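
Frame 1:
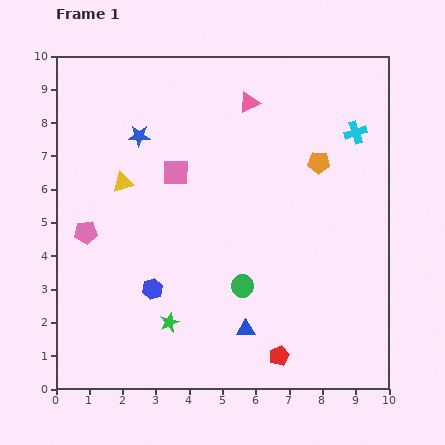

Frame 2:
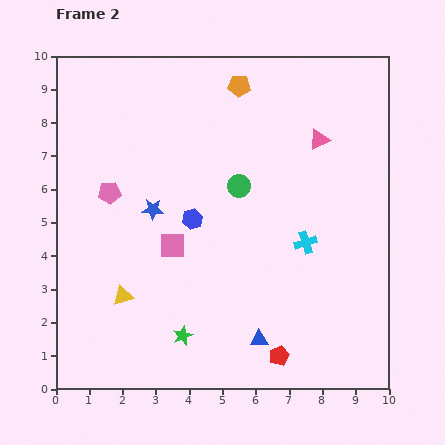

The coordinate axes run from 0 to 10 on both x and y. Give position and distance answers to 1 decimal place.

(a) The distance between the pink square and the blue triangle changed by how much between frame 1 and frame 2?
-1.3

Distance in frame 1: 5.1. Distance in frame 2: 3.8.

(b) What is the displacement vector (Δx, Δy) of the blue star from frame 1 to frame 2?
(0.4, -2.2)

The blue star was at (2.5, 7.6) in frame 1 and (2.9, 5.4) in frame 2.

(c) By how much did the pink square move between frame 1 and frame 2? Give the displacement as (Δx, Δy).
(-0.1, -2.2)

The pink square was at (3.6, 6.5) in frame 1 and (3.5, 4.3) in frame 2.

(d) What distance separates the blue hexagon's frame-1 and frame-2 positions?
2.4

The blue hexagon moved from (2.9, 3.0) to (4.1, 5.1), a distance of √(1.2² + 2.1²) ≈ 2.4.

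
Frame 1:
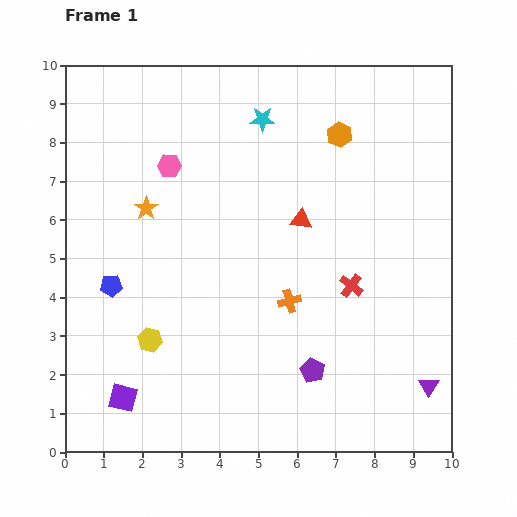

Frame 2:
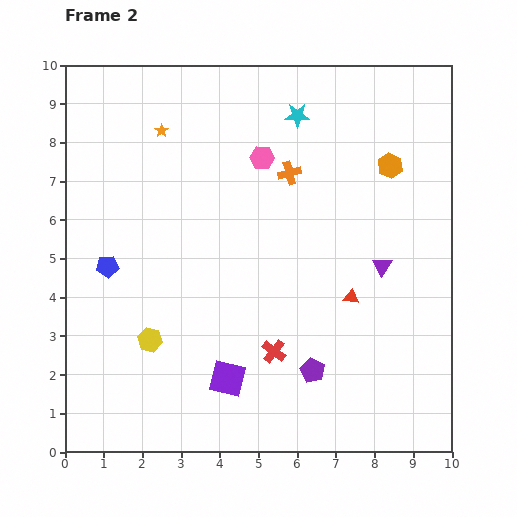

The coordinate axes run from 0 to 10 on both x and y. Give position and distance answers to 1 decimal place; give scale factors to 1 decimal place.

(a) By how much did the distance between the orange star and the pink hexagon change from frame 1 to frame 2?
+1.4

Distance in frame 1: 1.3. Distance in frame 2: 2.7.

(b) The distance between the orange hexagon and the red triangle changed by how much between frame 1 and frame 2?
+1.1

Distance in frame 1: 2.4. Distance in frame 2: 3.5.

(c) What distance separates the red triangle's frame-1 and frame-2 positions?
2.4

The red triangle moved from (6.1, 6.0) to (7.4, 4.0), a distance of √(1.3² + 2.0²) ≈ 2.4.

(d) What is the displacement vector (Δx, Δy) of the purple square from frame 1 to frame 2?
(2.7, 0.5)

The purple square was at (1.5, 1.4) in frame 1 and (4.2, 1.9) in frame 2.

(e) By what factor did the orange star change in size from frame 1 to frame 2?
0.6×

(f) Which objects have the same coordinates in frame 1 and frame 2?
the yellow hexagon, the purple pentagon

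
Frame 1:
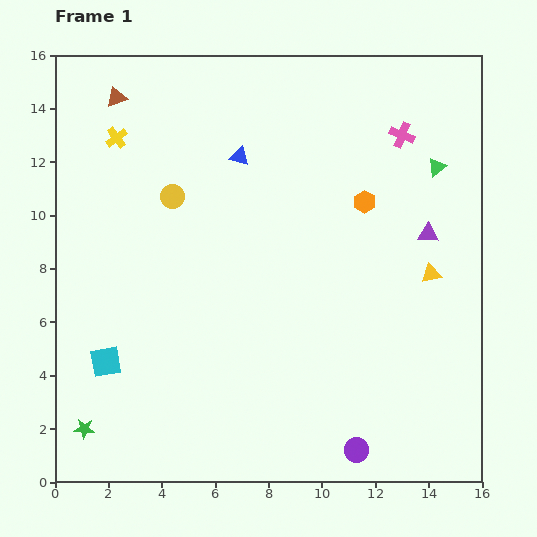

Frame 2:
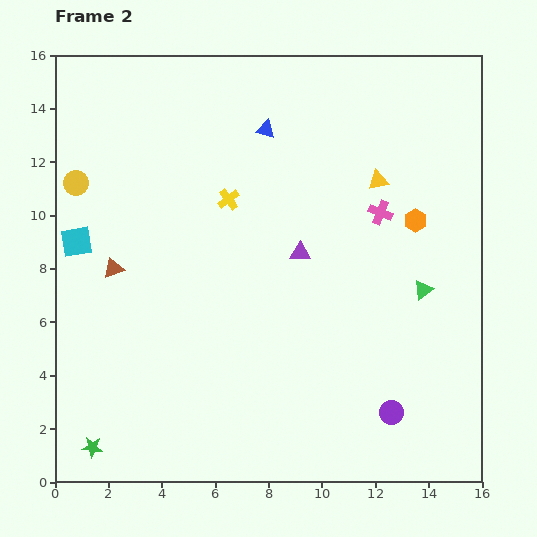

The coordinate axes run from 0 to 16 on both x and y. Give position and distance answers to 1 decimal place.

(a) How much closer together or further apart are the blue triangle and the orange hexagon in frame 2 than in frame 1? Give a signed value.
+1.6

Distance in frame 1: 5.0. Distance in frame 2: 6.6.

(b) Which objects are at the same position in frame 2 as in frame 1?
none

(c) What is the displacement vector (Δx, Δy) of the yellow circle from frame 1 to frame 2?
(-3.6, 0.5)

The yellow circle was at (4.4, 10.7) in frame 1 and (0.8, 11.2) in frame 2.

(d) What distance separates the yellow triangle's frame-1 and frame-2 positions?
4.0

The yellow triangle moved from (14.1, 7.8) to (12.1, 11.3), a distance of √(2.0² + 3.5²) ≈ 4.0.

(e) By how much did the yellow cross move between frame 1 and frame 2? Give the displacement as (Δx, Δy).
(4.2, -2.3)

The yellow cross was at (2.3, 12.9) in frame 1 and (6.5, 10.6) in frame 2.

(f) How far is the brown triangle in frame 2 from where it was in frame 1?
6.4

The brown triangle moved from (2.3, 14.4) to (2.2, 8.0), a distance of √(0.1² + 6.4²) ≈ 6.4.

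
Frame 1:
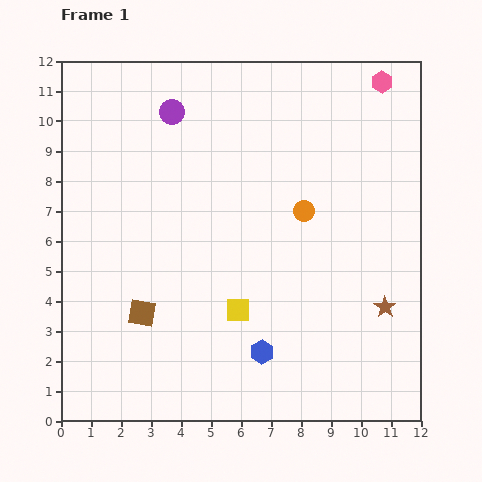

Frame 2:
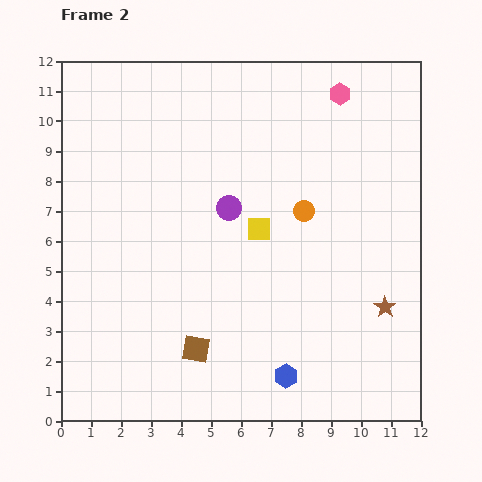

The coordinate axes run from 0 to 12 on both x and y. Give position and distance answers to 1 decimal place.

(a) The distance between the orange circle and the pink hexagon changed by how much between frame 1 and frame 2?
-0.9

Distance in frame 1: 5.0. Distance in frame 2: 4.1.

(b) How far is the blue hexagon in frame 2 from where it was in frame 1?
1.1

The blue hexagon moved from (6.7, 2.3) to (7.5, 1.5), a distance of √(0.8² + 0.8²) ≈ 1.1.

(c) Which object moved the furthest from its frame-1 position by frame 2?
the purple circle

(moved 3.7; next 2.8)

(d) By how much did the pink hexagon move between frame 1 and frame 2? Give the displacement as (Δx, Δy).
(-1.4, -0.4)

The pink hexagon was at (10.7, 11.3) in frame 1 and (9.3, 10.9) in frame 2.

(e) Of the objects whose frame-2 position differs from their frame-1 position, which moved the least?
the blue hexagon

(moved 1.1)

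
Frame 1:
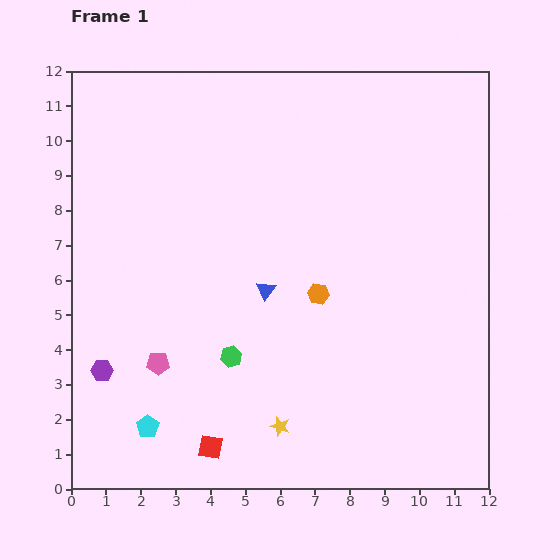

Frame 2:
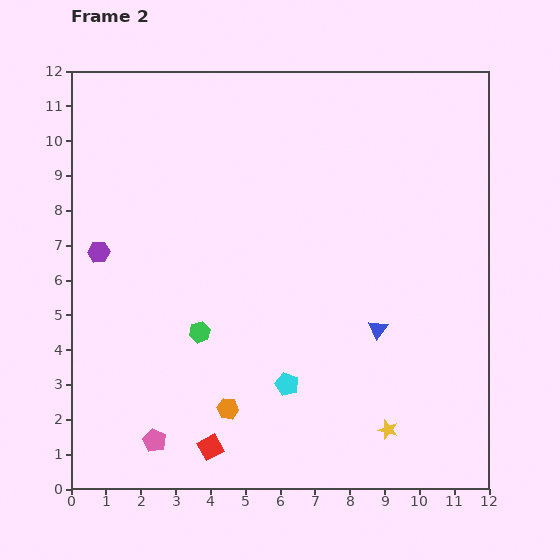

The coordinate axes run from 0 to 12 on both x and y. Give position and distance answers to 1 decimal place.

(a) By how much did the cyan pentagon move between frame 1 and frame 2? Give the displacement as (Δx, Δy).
(4.0, 1.2)

The cyan pentagon was at (2.2, 1.8) in frame 1 and (6.2, 3.0) in frame 2.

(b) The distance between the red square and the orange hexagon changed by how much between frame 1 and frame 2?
-4.2

Distance in frame 1: 5.4. Distance in frame 2: 1.2.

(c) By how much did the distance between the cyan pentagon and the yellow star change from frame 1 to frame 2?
-0.6

Distance in frame 1: 3.8. Distance in frame 2: 3.2.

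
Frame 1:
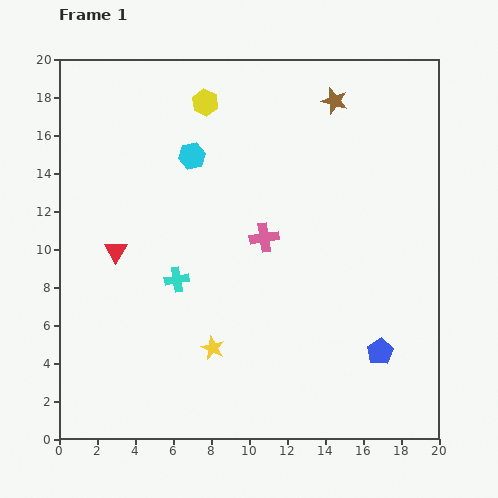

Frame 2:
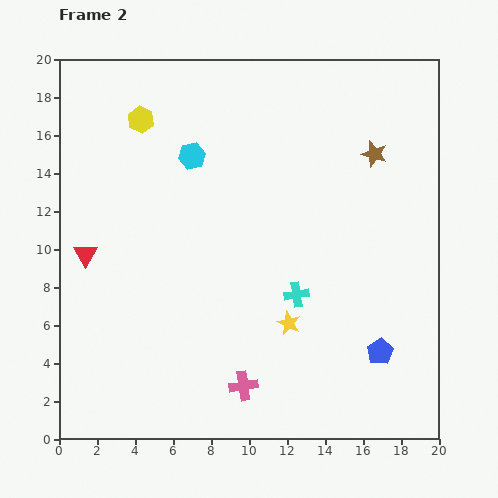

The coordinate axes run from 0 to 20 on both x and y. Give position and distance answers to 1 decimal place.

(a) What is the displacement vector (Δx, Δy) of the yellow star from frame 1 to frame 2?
(4.0, 1.3)

The yellow star was at (8.1, 4.8) in frame 1 and (12.1, 6.1) in frame 2.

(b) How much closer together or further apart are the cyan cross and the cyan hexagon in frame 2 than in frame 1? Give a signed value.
+2.6

Distance in frame 1: 6.5. Distance in frame 2: 9.1.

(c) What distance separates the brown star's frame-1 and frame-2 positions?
3.5

The brown star moved from (14.5, 17.8) to (16.6, 15.0), a distance of √(2.1² + 2.8²) ≈ 3.5.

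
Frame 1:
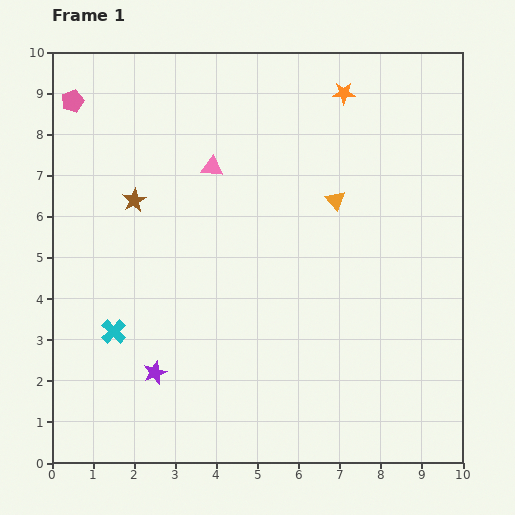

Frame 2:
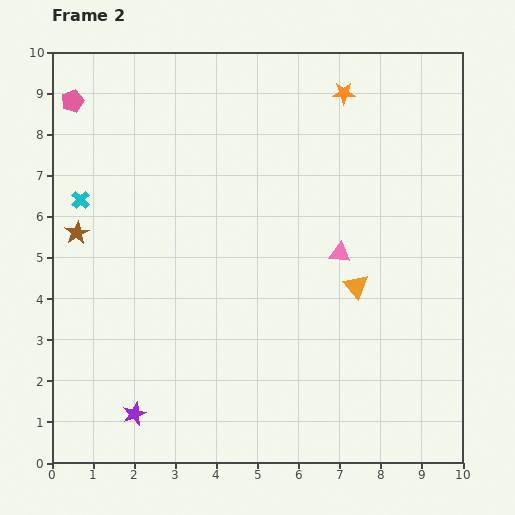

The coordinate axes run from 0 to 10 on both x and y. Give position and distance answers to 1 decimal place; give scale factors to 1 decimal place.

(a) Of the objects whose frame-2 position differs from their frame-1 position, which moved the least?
the purple star

(moved 1.1)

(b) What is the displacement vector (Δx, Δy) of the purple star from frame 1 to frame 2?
(-0.5, -1.0)

The purple star was at (2.5, 2.2) in frame 1 and (2.0, 1.2) in frame 2.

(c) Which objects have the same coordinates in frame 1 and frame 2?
the pink pentagon, the orange star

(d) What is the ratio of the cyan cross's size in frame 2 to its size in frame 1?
0.7×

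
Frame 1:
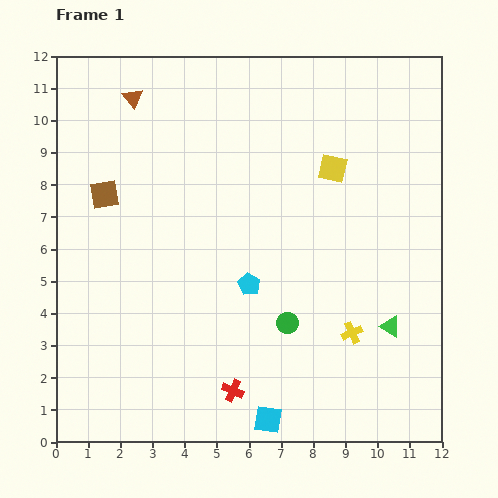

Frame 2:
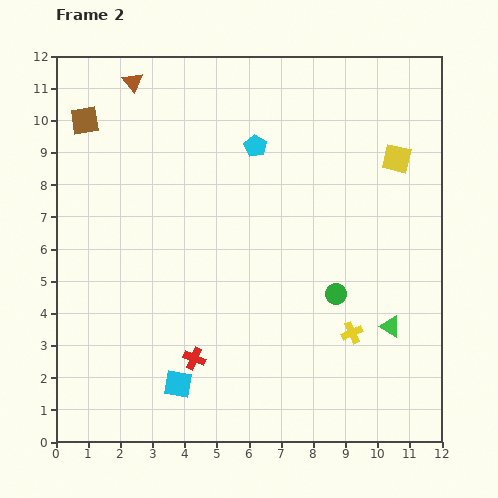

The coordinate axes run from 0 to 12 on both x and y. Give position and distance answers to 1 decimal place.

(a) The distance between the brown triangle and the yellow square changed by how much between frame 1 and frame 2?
+1.9

Distance in frame 1: 6.6. Distance in frame 2: 8.5.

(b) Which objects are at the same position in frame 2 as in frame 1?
the green triangle, the yellow cross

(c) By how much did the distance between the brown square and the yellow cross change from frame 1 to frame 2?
+1.8

Distance in frame 1: 8.8. Distance in frame 2: 10.6.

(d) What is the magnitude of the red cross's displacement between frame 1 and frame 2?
1.6

The red cross moved from (5.5, 1.6) to (4.3, 2.6), a distance of √(1.2² + 1.0²) ≈ 1.6.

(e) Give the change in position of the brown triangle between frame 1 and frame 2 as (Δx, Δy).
(0.0, 0.5)

The brown triangle was at (2.4, 10.7) in frame 1 and (2.4, 11.2) in frame 2.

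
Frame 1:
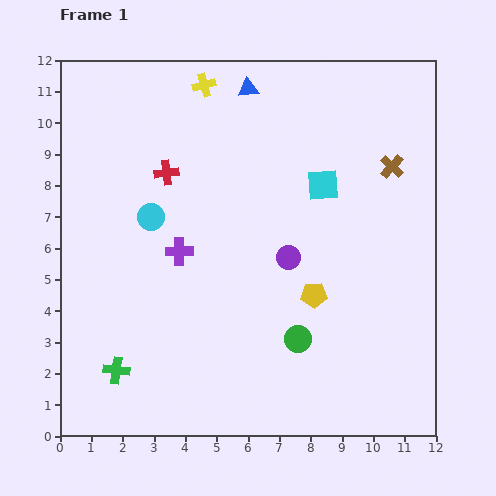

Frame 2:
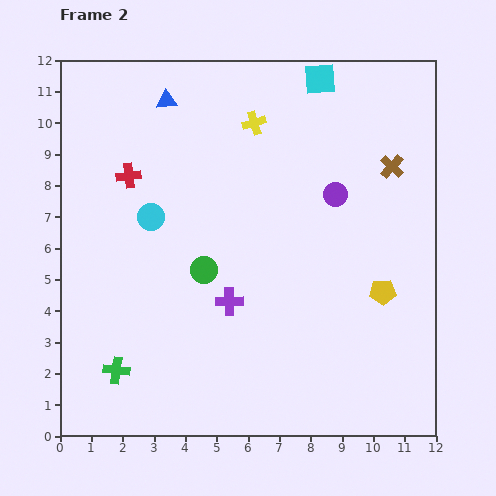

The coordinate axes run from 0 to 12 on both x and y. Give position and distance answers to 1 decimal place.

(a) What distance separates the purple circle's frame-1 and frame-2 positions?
2.5

The purple circle moved from (7.3, 5.7) to (8.8, 7.7), a distance of √(1.5² + 2.0²) ≈ 2.5.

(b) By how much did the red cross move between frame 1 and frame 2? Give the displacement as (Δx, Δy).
(-1.2, -0.1)

The red cross was at (3.4, 8.4) in frame 1 and (2.2, 8.3) in frame 2.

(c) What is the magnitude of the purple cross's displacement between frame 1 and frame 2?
2.3

The purple cross moved from (3.8, 5.9) to (5.4, 4.3), a distance of √(1.6² + 1.6²) ≈ 2.3.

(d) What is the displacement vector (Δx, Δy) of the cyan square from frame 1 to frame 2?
(-0.1, 3.4)

The cyan square was at (8.4, 8.0) in frame 1 and (8.3, 11.4) in frame 2.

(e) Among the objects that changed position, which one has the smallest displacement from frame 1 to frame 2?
the red cross

(moved 1.2)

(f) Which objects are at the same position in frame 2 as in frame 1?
the green cross, the cyan circle, the brown cross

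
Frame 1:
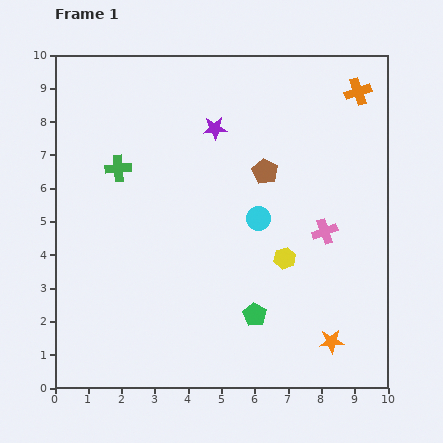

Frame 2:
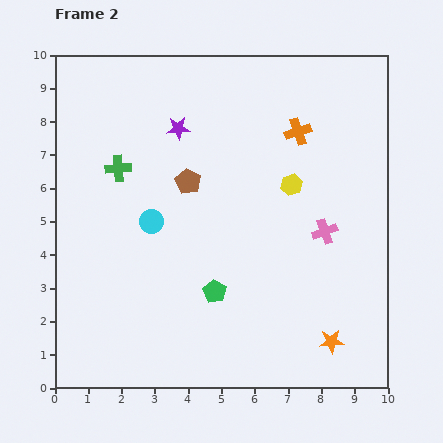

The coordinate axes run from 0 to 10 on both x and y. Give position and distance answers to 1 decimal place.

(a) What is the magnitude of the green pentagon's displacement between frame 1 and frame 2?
1.4

The green pentagon moved from (6.0, 2.2) to (4.8, 2.9), a distance of √(1.2² + 0.7²) ≈ 1.4.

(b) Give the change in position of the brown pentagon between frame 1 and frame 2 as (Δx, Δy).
(-2.3, -0.3)

The brown pentagon was at (6.3, 6.5) in frame 1 and (4.0, 6.2) in frame 2.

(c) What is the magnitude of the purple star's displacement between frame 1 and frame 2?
1.1

The purple star moved from (4.8, 7.8) to (3.7, 7.8), a distance of √(1.1² + 0.0²) ≈ 1.1.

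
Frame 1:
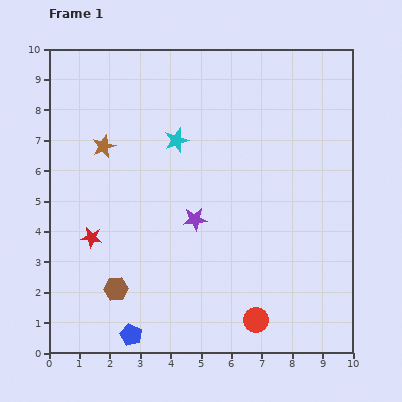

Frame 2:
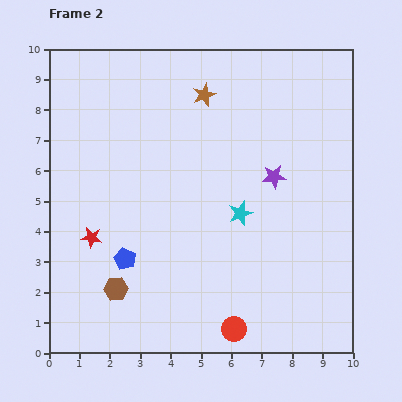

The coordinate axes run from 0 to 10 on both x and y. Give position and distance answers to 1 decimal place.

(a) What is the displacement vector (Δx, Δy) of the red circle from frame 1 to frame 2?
(-0.7, -0.3)

The red circle was at (6.8, 1.1) in frame 1 and (6.1, 0.8) in frame 2.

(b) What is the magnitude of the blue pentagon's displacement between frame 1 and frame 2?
2.5

The blue pentagon moved from (2.7, 0.6) to (2.5, 3.1), a distance of √(0.2² + 2.5²) ≈ 2.5.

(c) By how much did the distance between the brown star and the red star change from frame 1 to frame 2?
+3.0

Distance in frame 1: 3.0. Distance in frame 2: 6.0.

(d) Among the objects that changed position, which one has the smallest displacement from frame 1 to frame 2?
the red circle

(moved 0.8)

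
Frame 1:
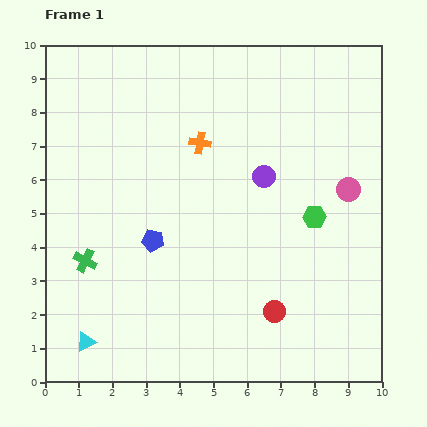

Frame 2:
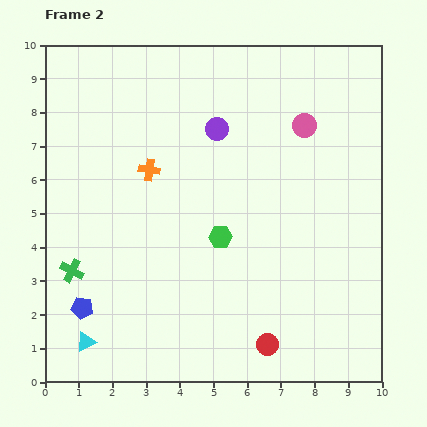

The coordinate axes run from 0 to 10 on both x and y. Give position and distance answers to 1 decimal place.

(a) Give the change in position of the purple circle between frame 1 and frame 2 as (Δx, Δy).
(-1.4, 1.4)

The purple circle was at (6.5, 6.1) in frame 1 and (5.1, 7.5) in frame 2.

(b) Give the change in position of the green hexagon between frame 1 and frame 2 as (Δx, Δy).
(-2.8, -0.6)

The green hexagon was at (8.0, 4.9) in frame 1 and (5.2, 4.3) in frame 2.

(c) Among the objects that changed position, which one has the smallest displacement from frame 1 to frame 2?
the green cross

(moved 0.5)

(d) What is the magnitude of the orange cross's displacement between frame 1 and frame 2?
1.7

The orange cross moved from (4.6, 7.1) to (3.1, 6.3), a distance of √(1.5² + 0.8²) ≈ 1.7.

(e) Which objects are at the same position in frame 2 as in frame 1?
the cyan triangle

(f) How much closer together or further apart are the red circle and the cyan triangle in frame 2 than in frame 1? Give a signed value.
-0.3

Distance in frame 1: 5.7. Distance in frame 2: 5.4.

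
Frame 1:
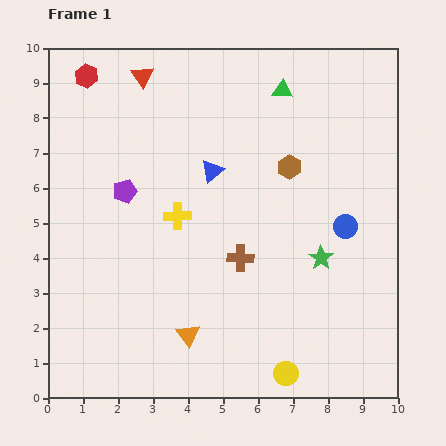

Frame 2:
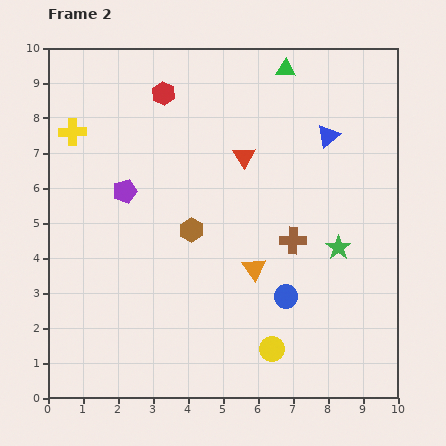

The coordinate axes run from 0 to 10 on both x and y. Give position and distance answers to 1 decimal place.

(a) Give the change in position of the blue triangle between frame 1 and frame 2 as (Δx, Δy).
(3.3, 1.0)

The blue triangle was at (4.7, 6.5) in frame 1 and (8.0, 7.5) in frame 2.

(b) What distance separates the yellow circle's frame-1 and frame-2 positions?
0.8

The yellow circle moved from (6.8, 0.7) to (6.4, 1.4), a distance of √(0.4² + 0.7²) ≈ 0.8.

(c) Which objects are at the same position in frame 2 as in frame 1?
the purple pentagon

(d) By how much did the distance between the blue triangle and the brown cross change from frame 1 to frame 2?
+0.6

Distance in frame 1: 2.6. Distance in frame 2: 3.2.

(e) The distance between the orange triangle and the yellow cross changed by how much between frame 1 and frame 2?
+3.1

Distance in frame 1: 3.4. Distance in frame 2: 6.5.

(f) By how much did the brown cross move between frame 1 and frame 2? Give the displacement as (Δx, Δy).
(1.5, 0.5)

The brown cross was at (5.5, 4.0) in frame 1 and (7.0, 4.5) in frame 2.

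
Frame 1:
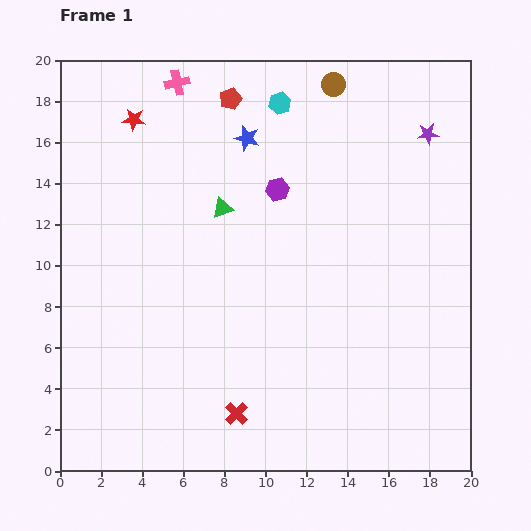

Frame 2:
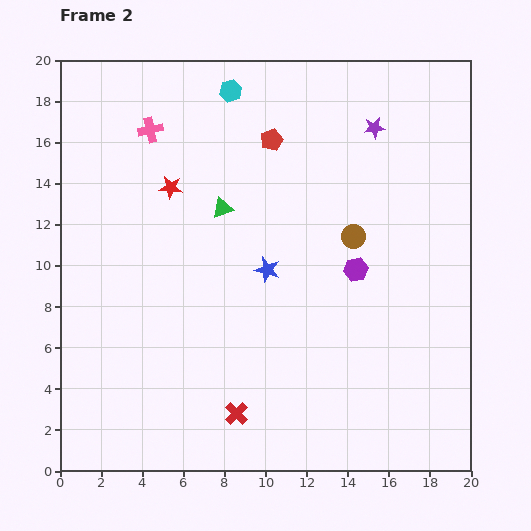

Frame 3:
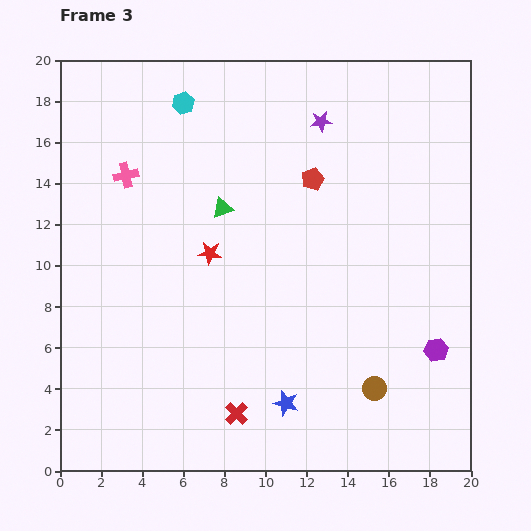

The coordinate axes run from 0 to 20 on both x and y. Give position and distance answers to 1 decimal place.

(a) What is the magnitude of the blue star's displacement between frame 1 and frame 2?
6.5

The blue star moved from (9.1, 16.2) to (10.1, 9.8), a distance of √(1.0² + 6.4²) ≈ 6.5.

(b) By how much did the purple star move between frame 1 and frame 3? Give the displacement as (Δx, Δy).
(-5.2, 0.6)

The purple star was at (17.9, 16.4) in frame 1 and (12.7, 17.0) in frame 3.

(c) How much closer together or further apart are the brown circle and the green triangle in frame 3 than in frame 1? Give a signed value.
+3.4

Distance in frame 1: 8.1. Distance in frame 3: 11.5.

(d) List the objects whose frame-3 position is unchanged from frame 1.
the red cross, the green triangle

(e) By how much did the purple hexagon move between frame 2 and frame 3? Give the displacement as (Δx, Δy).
(3.9, -3.9)

The purple hexagon was at (14.4, 9.8) in frame 2 and (18.3, 5.9) in frame 3.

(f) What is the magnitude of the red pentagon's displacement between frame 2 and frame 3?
2.8

The red pentagon moved from (10.3, 16.1) to (12.3, 14.2), a distance of √(2.0² + 1.9²) ≈ 2.8.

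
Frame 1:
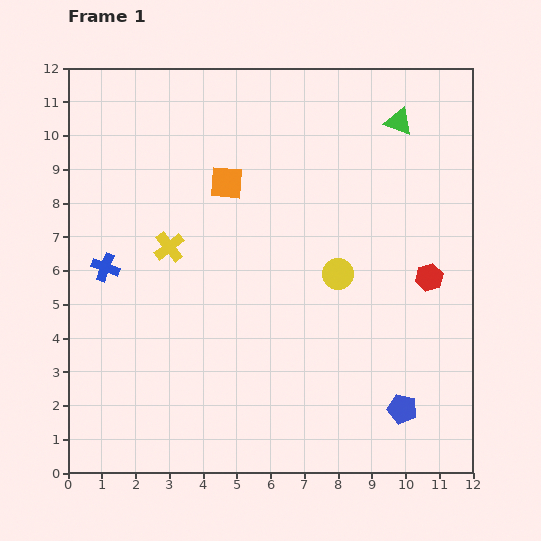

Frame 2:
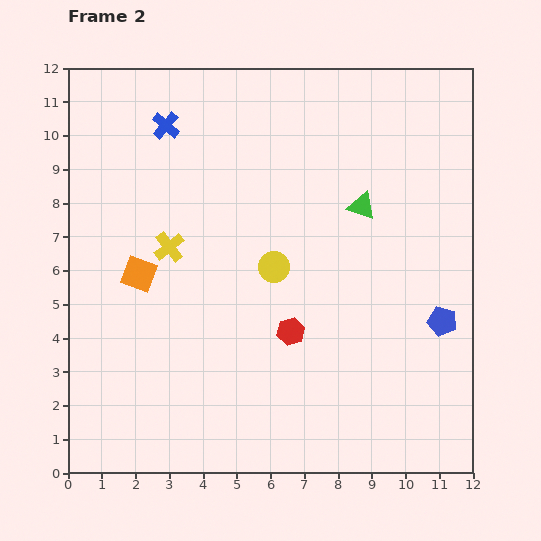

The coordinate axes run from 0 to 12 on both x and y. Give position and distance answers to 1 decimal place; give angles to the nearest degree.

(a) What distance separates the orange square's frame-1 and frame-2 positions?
3.7

The orange square moved from (4.7, 8.6) to (2.1, 5.9), a distance of √(2.6² + 2.7²) ≈ 3.7.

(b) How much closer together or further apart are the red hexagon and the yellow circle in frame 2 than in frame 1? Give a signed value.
-0.7

Distance in frame 1: 2.7. Distance in frame 2: 2.0.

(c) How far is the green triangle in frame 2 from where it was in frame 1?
2.7

The green triangle moved from (9.8, 10.4) to (8.7, 7.9), a distance of √(1.1² + 2.5²) ≈ 2.7.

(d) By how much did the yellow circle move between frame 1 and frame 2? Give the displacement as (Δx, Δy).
(-1.9, 0.2)

The yellow circle was at (8.0, 5.9) in frame 1 and (6.1, 6.1) in frame 2.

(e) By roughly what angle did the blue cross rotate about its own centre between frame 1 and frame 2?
20° clockwise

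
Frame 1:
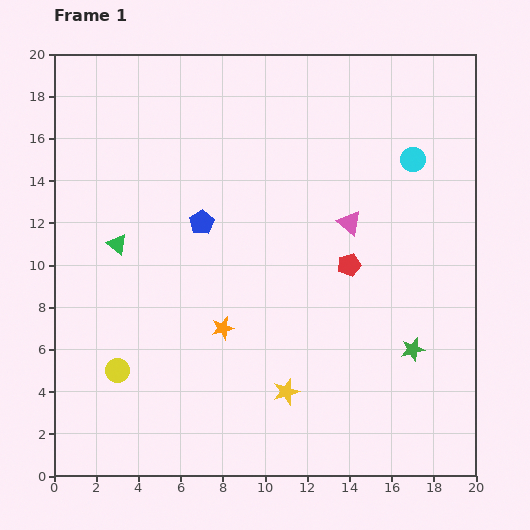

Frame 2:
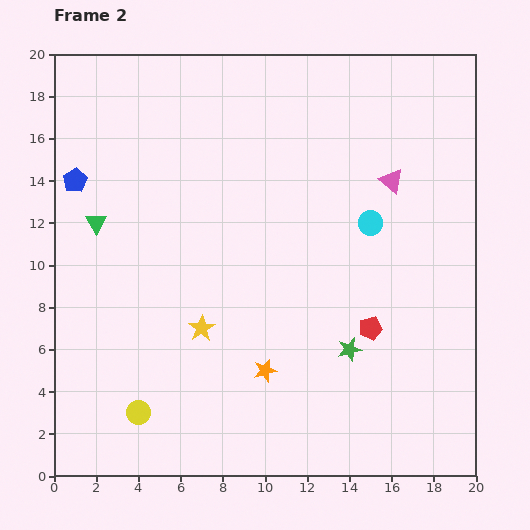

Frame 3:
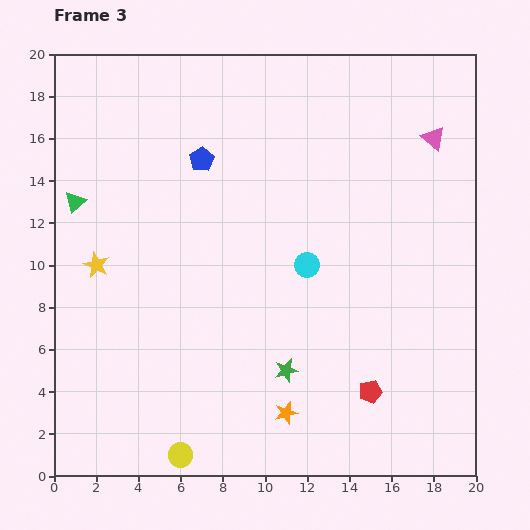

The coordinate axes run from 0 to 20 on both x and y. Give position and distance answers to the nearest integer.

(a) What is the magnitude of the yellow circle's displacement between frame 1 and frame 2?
2

The yellow circle moved from (3, 5) to (4, 3), a distance of √(1² + 2²) ≈ 2.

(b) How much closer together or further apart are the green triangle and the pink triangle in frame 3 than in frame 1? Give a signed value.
+6

Distance in frame 1: 11. Distance in frame 3: 17.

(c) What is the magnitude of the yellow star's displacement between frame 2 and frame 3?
6

The yellow star moved from (7, 7) to (2, 10), a distance of √(5² + 3²) ≈ 6.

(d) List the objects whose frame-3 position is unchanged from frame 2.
none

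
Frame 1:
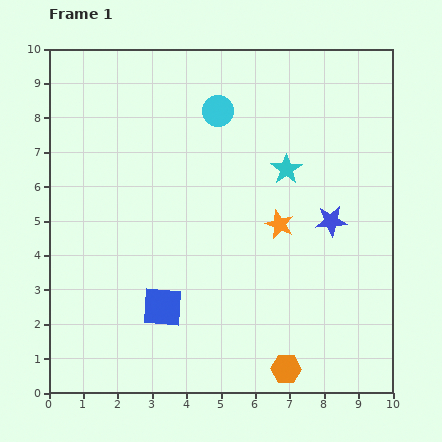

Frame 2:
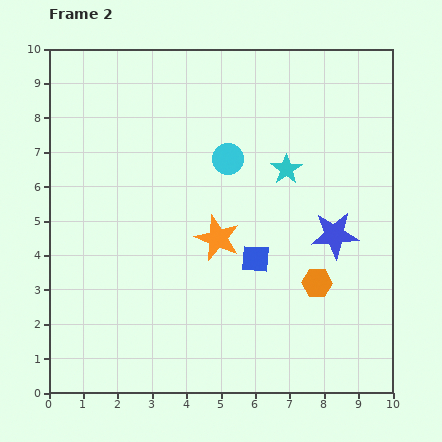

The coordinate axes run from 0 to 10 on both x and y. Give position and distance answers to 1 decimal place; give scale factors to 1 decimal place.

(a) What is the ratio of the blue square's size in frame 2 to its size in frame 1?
0.7×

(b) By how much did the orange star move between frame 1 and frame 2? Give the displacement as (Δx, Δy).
(-1.8, -0.4)

The orange star was at (6.7, 4.9) in frame 1 and (4.9, 4.5) in frame 2.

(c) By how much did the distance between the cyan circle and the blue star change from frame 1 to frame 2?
-0.8

Distance in frame 1: 4.6. Distance in frame 2: 3.8.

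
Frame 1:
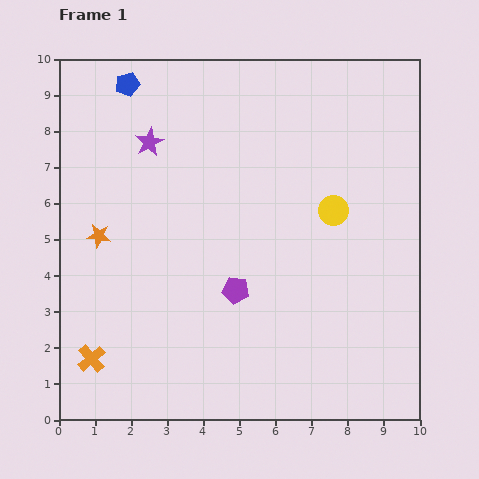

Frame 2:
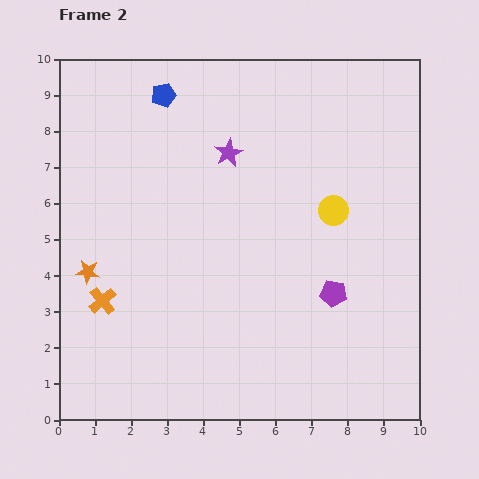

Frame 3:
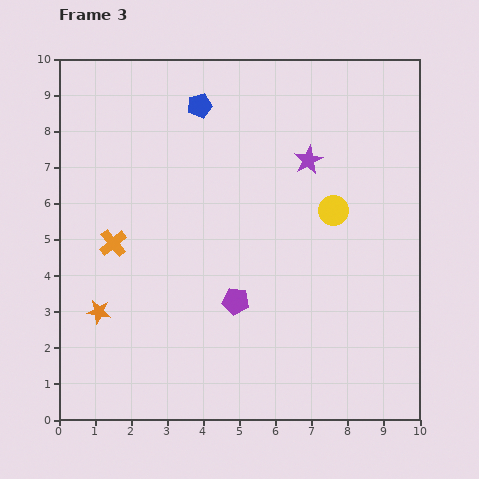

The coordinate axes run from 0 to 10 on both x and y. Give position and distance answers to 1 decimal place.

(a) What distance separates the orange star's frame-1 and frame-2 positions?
1.0

The orange star moved from (1.1, 5.1) to (0.8, 4.1), a distance of √(0.3² + 1.0²) ≈ 1.0.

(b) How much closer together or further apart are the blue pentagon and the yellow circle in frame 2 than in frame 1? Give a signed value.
-1.0

Distance in frame 1: 6.7. Distance in frame 2: 5.7.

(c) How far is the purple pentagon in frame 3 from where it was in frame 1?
0.3

The purple pentagon moved from (4.9, 3.6) to (4.9, 3.3), a distance of √(0.0² + 0.3²) ≈ 0.3.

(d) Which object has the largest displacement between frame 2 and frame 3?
the purple pentagon

(moved 2.7; next 2.2)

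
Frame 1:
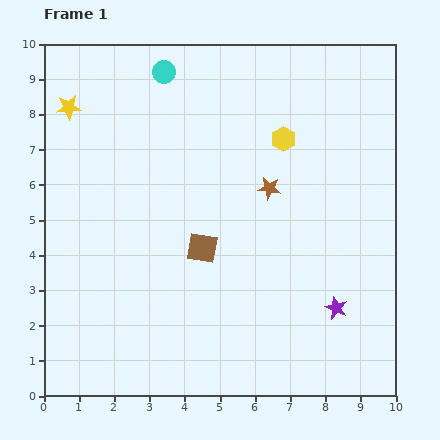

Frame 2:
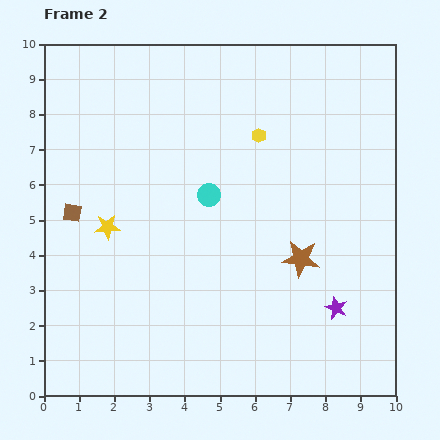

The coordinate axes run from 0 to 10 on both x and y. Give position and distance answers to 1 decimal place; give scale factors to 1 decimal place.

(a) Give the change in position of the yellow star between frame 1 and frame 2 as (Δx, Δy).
(1.1, -3.4)

The yellow star was at (0.7, 8.2) in frame 1 and (1.8, 4.8) in frame 2.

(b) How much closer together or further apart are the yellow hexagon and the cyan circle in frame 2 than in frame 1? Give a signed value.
-1.7

Distance in frame 1: 3.9. Distance in frame 2: 2.2.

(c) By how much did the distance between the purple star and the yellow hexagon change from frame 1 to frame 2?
+0.4

Distance in frame 1: 5.0. Distance in frame 2: 5.4.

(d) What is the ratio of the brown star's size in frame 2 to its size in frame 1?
1.7×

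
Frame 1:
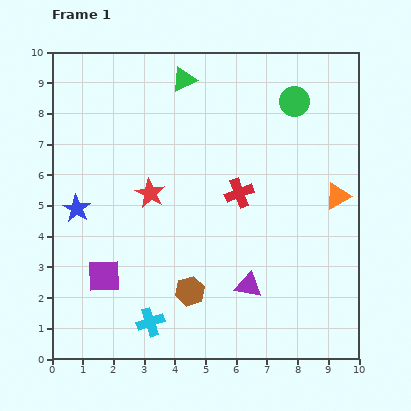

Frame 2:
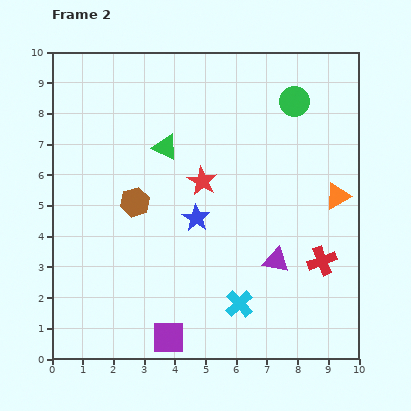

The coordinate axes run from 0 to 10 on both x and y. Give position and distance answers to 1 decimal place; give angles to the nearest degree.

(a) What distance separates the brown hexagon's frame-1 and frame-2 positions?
3.4

The brown hexagon moved from (4.5, 2.2) to (2.7, 5.1), a distance of √(1.8² + 2.9²) ≈ 3.4.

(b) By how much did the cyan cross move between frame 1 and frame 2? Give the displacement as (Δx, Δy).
(2.9, 0.6)

The cyan cross was at (3.2, 1.2) in frame 1 and (6.1, 1.8) in frame 2.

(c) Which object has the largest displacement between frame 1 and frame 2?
the blue star

(moved 3.9; next 3.5)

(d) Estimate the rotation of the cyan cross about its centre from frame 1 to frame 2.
25° counter-clockwise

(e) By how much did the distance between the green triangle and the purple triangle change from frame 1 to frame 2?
-1.8

Distance in frame 1: 7.0. Distance in frame 2: 5.2.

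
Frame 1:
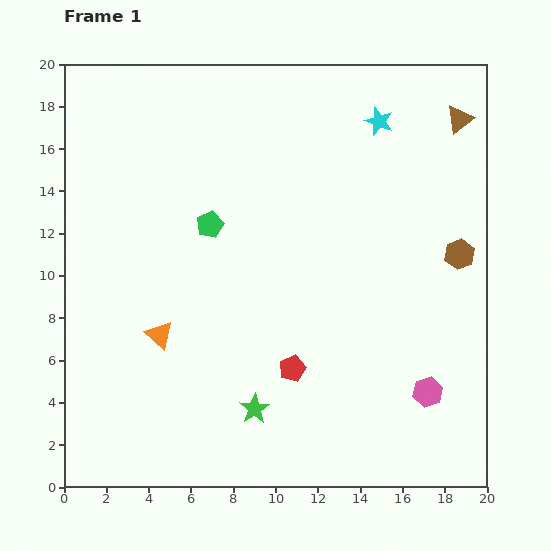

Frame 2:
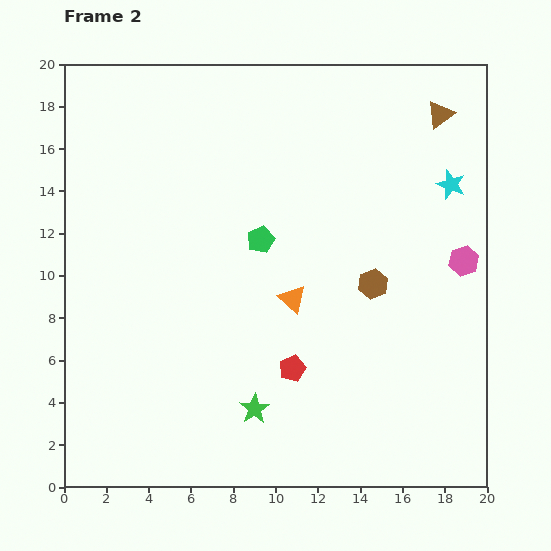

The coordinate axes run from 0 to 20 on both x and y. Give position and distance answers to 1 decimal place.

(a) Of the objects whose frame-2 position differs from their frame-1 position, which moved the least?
the brown triangle

(moved 0.9)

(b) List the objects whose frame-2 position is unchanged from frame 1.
the green star, the red pentagon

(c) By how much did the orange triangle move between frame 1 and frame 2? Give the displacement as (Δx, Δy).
(6.3, 1.7)

The orange triangle was at (4.5, 7.2) in frame 1 and (10.8, 8.9) in frame 2.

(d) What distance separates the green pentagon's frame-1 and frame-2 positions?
2.5

The green pentagon moved from (6.9, 12.4) to (9.3, 11.7), a distance of √(2.4² + 0.7²) ≈ 2.5.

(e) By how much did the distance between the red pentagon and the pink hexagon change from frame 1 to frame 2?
+3.1

Distance in frame 1: 6.5. Distance in frame 2: 9.6.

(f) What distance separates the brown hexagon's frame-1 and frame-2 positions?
4.3

The brown hexagon moved from (18.7, 11.0) to (14.6, 9.6), a distance of √(4.1² + 1.4²) ≈ 4.3.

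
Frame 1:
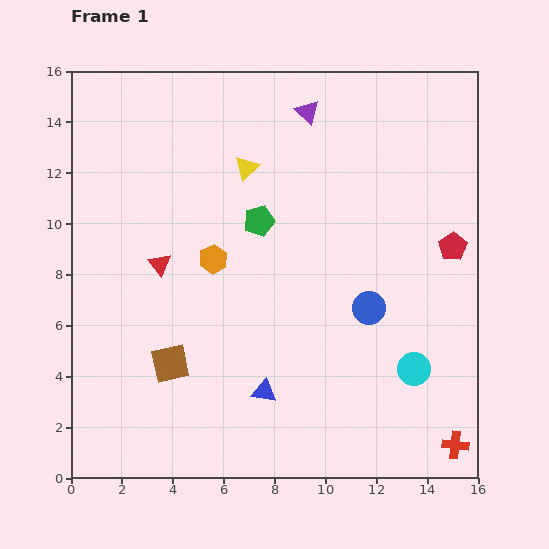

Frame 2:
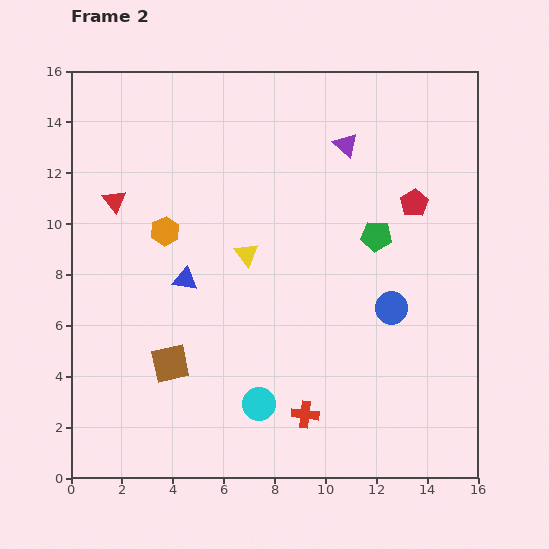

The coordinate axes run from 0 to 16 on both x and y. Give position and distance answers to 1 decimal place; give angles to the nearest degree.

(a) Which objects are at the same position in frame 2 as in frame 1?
the brown square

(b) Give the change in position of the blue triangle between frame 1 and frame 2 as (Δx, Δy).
(-3.1, 4.4)

The blue triangle was at (7.6, 3.4) in frame 1 and (4.5, 7.8) in frame 2.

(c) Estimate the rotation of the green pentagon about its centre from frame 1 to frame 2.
21° clockwise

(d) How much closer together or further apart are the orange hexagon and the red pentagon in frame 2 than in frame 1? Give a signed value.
+0.5

Distance in frame 1: 9.4. Distance in frame 2: 9.9.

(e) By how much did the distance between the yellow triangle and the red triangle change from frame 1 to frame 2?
+0.5

Distance in frame 1: 5.1. Distance in frame 2: 5.6.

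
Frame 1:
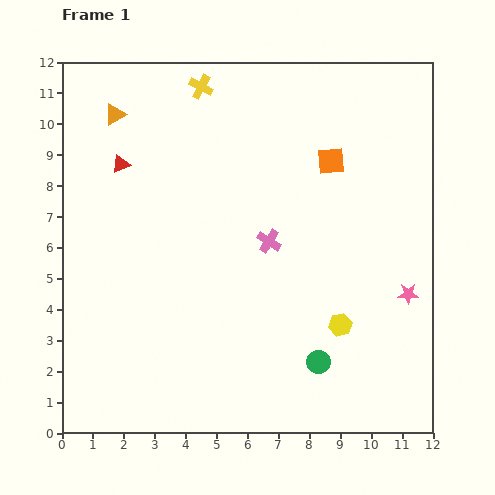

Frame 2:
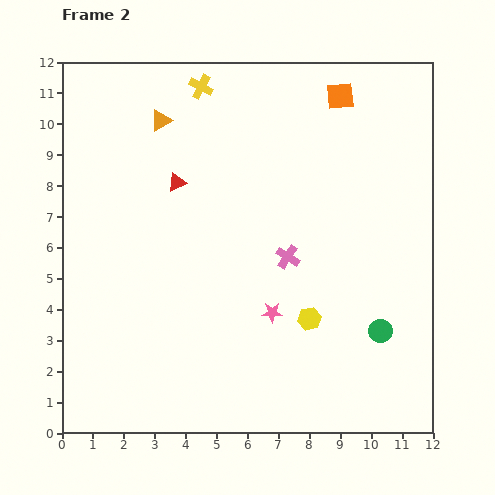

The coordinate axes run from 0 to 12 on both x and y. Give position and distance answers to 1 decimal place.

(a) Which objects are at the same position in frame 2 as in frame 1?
the yellow cross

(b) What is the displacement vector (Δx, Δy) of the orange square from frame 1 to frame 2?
(0.3, 2.1)

The orange square was at (8.7, 8.8) in frame 1 and (9.0, 10.9) in frame 2.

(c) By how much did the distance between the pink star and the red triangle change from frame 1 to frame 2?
-5.0

Distance in frame 1: 10.2. Distance in frame 2: 5.2.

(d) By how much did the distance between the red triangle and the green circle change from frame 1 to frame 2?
-0.9

Distance in frame 1: 9.1. Distance in frame 2: 8.2.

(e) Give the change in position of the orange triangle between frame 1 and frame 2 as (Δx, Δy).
(1.5, -0.2)

The orange triangle was at (1.7, 10.3) in frame 1 and (3.2, 10.1) in frame 2.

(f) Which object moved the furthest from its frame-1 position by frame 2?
the pink star

(moved 4.4; next 2.2)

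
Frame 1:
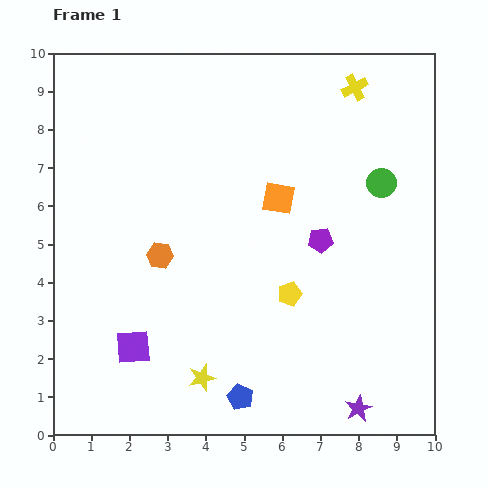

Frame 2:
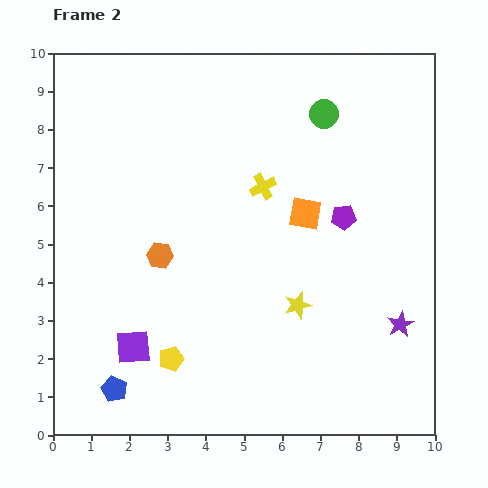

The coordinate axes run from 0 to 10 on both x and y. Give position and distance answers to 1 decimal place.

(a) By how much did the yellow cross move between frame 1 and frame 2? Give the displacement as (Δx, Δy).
(-2.4, -2.6)

The yellow cross was at (7.9, 9.1) in frame 1 and (5.5, 6.5) in frame 2.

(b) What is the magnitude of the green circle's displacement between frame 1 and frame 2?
2.3

The green circle moved from (8.6, 6.6) to (7.1, 8.4), a distance of √(1.5² + 1.8²) ≈ 2.3.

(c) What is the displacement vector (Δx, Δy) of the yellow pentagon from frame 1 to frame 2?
(-3.1, -1.7)

The yellow pentagon was at (6.2, 3.7) in frame 1 and (3.1, 2.0) in frame 2.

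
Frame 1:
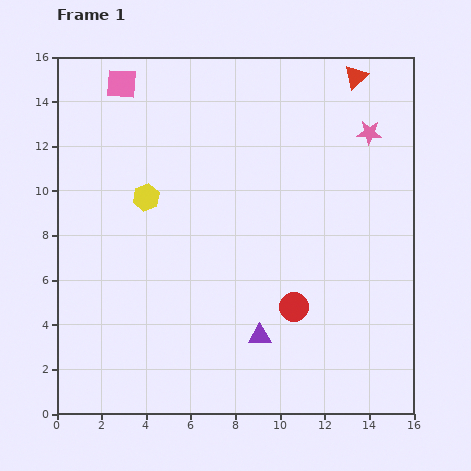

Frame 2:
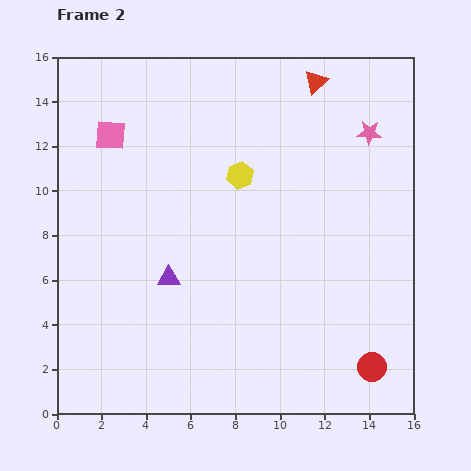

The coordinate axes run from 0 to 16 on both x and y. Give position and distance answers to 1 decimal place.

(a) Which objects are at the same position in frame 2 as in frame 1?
the pink star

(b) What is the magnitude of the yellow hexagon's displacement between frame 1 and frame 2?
4.3

The yellow hexagon moved from (4.0, 9.7) to (8.2, 10.7), a distance of √(4.2² + 1.0²) ≈ 4.3.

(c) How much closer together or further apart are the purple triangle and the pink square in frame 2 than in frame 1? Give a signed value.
-6.0

Distance in frame 1: 12.9. Distance in frame 2: 6.9.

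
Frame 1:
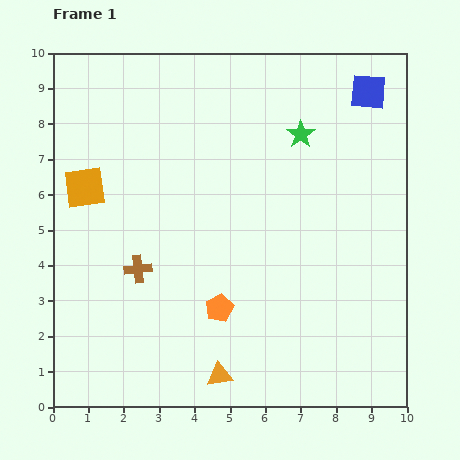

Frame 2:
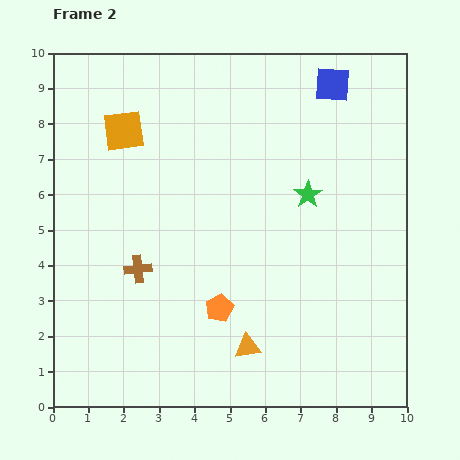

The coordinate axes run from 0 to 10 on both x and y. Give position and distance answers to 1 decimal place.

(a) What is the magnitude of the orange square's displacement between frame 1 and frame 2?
1.9

The orange square moved from (0.9, 6.2) to (2.0, 7.8), a distance of √(1.1² + 1.6²) ≈ 1.9.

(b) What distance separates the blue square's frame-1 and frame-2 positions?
1.0

The blue square moved from (8.9, 8.9) to (7.9, 9.1), a distance of √(1.0² + 0.2²) ≈ 1.0.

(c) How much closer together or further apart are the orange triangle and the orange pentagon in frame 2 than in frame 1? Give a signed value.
-0.5

Distance in frame 1: 1.9. Distance in frame 2: 1.4.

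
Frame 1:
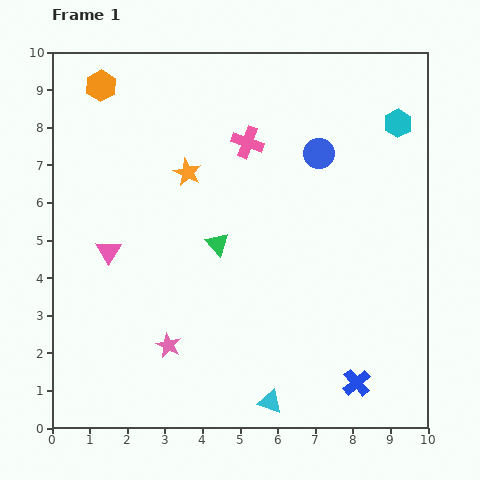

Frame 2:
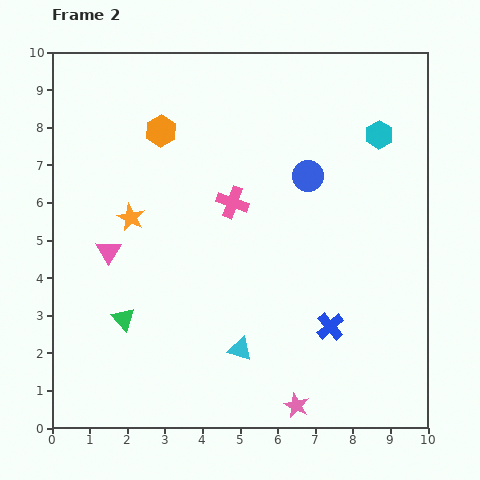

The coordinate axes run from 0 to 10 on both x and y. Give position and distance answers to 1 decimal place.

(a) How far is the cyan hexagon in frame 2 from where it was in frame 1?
0.6

The cyan hexagon moved from (9.2, 8.1) to (8.7, 7.8), a distance of √(0.5² + 0.3²) ≈ 0.6.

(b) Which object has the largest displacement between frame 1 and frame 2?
the pink star

(moved 3.8; next 3.2)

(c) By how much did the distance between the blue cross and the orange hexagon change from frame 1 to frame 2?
-3.5

Distance in frame 1: 10.4. Distance in frame 2: 6.9.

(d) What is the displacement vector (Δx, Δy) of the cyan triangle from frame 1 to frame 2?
(-0.8, 1.4)

The cyan triangle was at (5.8, 0.7) in frame 1 and (5.0, 2.1) in frame 2.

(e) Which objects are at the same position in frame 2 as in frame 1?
the pink triangle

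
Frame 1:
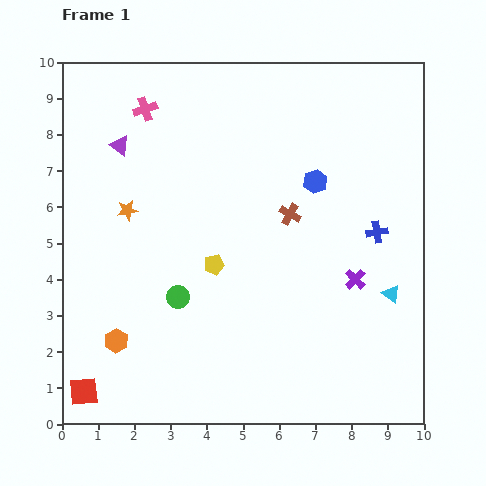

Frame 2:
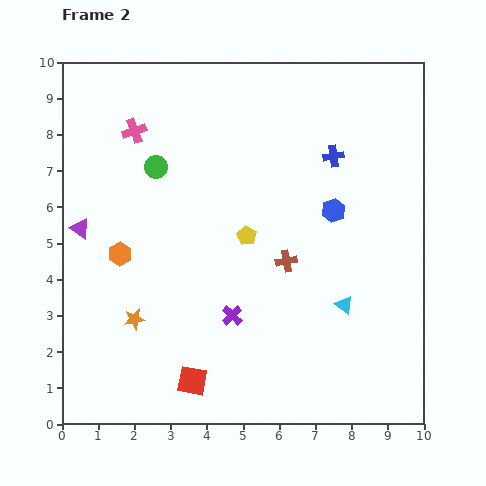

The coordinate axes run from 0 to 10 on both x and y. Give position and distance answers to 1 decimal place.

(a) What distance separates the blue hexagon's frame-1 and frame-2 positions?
0.9

The blue hexagon moved from (7.0, 6.7) to (7.5, 5.9), a distance of √(0.5² + 0.8²) ≈ 0.9.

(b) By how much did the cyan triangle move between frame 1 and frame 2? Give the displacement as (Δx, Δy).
(-1.3, -0.3)

The cyan triangle was at (9.1, 3.6) in frame 1 and (7.8, 3.3) in frame 2.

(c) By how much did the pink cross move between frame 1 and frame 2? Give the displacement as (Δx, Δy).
(-0.3, -0.6)

The pink cross was at (2.3, 8.7) in frame 1 and (2.0, 8.1) in frame 2.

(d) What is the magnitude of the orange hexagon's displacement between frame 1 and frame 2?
2.4

The orange hexagon moved from (1.5, 2.3) to (1.6, 4.7), a distance of √(0.1² + 2.4²) ≈ 2.4.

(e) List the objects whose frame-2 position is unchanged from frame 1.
none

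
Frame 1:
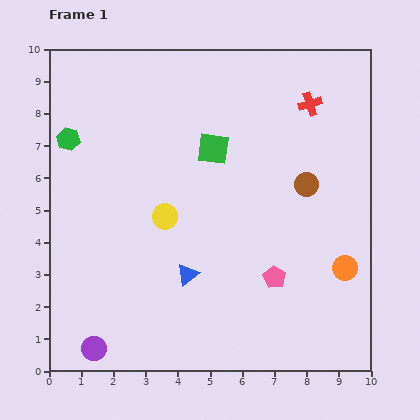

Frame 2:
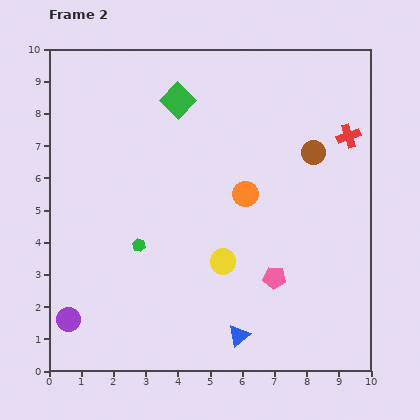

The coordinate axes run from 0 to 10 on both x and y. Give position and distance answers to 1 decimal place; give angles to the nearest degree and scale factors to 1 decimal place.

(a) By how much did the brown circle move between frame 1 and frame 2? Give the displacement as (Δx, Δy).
(0.2, 1.0)

The brown circle was at (8.0, 5.8) in frame 1 and (8.2, 6.8) in frame 2.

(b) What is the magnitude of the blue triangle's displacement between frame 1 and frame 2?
2.5

The blue triangle moved from (4.3, 3.0) to (5.9, 1.1), a distance of √(1.6² + 1.9²) ≈ 2.5.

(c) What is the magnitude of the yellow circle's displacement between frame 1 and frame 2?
2.3

The yellow circle moved from (3.6, 4.8) to (5.4, 3.4), a distance of √(1.8² + 1.4²) ≈ 2.3.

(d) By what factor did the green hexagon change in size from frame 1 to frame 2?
0.6×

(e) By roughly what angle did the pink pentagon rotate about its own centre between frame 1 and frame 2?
25° counter-clockwise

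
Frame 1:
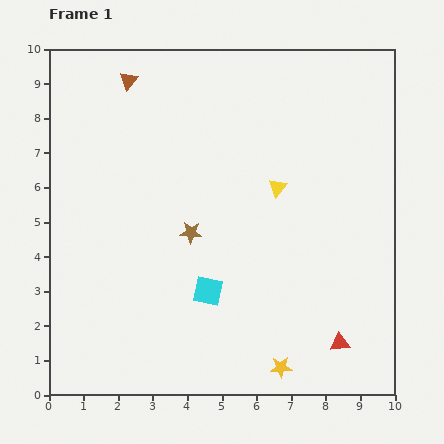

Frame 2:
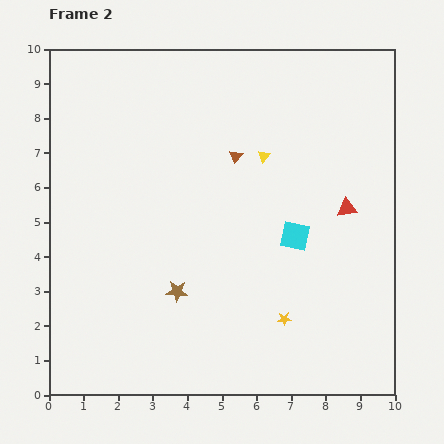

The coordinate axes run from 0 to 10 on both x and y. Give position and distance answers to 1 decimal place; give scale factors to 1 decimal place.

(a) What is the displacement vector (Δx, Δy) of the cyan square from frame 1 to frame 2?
(2.5, 1.6)

The cyan square was at (4.6, 3.0) in frame 1 and (7.1, 4.6) in frame 2.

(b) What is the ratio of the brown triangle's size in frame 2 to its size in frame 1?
0.7×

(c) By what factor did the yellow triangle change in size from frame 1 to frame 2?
0.7×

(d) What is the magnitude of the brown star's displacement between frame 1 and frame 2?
1.7

The brown star moved from (4.1, 4.7) to (3.7, 3.0), a distance of √(0.4² + 1.7²) ≈ 1.7.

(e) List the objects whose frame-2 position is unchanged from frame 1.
none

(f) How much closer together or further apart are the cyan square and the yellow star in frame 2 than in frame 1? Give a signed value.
-0.6

Distance in frame 1: 3.0. Distance in frame 2: 2.4.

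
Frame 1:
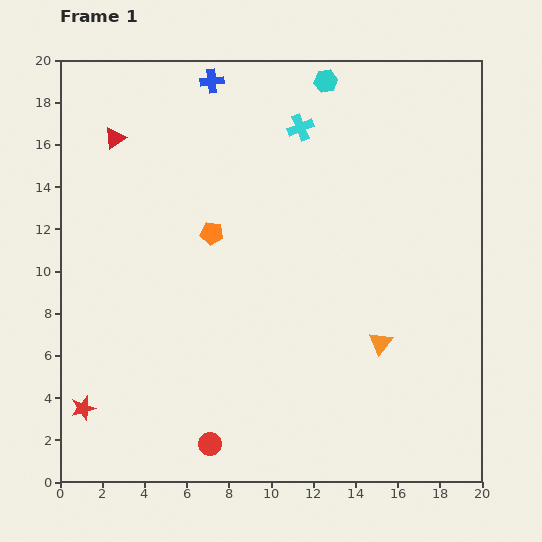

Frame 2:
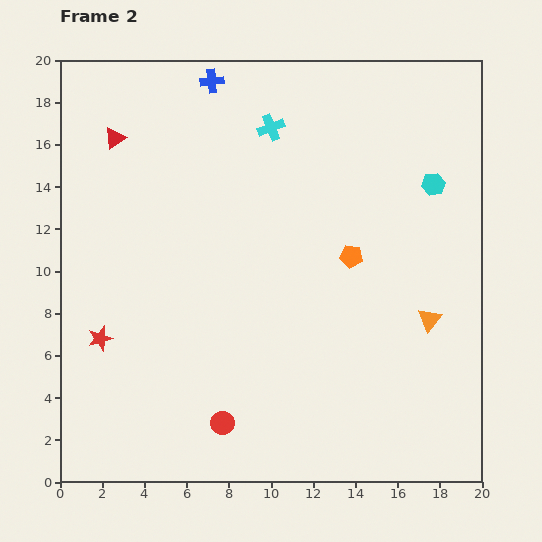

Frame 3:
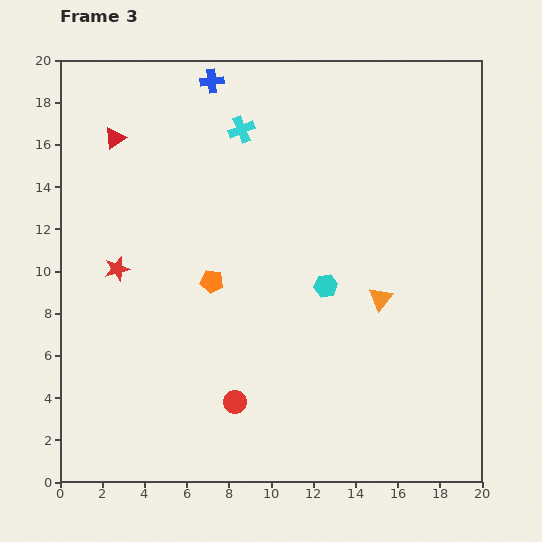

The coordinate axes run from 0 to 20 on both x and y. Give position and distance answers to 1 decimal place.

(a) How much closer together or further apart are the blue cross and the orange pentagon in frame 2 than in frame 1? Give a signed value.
+3.4

Distance in frame 1: 7.2. Distance in frame 2: 10.6.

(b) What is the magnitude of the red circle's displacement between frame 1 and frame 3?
2.3

The red circle moved from (7.1, 1.8) to (8.3, 3.8), a distance of √(1.2² + 2.0²) ≈ 2.3.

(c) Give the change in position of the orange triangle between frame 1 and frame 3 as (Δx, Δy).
(0.0, 2.1)

The orange triangle was at (15.2, 6.6) in frame 1 and (15.2, 8.7) in frame 3.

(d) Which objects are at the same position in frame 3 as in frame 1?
the red triangle, the blue cross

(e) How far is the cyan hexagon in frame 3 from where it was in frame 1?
9.7

The cyan hexagon moved from (12.6, 19.0) to (12.6, 9.3), a distance of √(0.0² + 9.7²) ≈ 9.7.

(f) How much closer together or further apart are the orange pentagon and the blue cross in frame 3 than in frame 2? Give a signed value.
-1.1

Distance in frame 2: 10.6. Distance in frame 3: 9.5.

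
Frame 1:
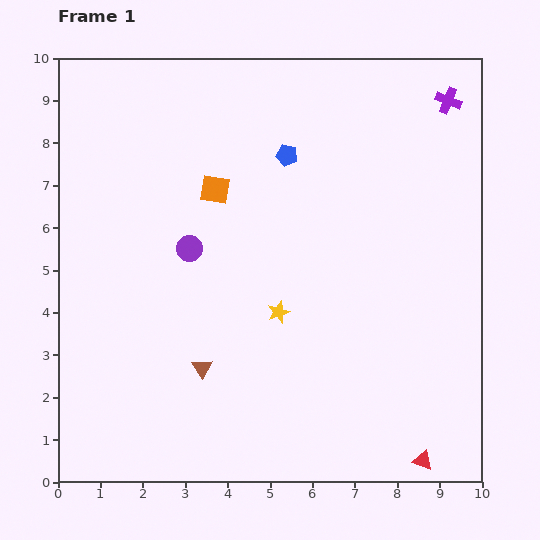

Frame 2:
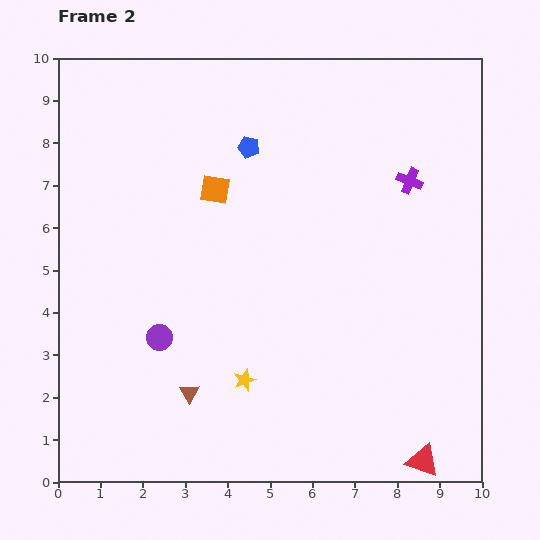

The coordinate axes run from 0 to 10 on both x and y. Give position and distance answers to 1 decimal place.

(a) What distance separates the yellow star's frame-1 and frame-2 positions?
1.8

The yellow star moved from (5.2, 4.0) to (4.4, 2.4), a distance of √(0.8² + 1.6²) ≈ 1.8.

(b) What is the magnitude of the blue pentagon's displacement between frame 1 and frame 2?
0.9

The blue pentagon moved from (5.4, 7.7) to (4.5, 7.9), a distance of √(0.9² + 0.2²) ≈ 0.9.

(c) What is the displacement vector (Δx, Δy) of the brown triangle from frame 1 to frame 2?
(-0.3, -0.6)

The brown triangle was at (3.4, 2.7) in frame 1 and (3.1, 2.1) in frame 2.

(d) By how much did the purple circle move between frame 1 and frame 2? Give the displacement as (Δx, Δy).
(-0.7, -2.1)

The purple circle was at (3.1, 5.5) in frame 1 and (2.4, 3.4) in frame 2.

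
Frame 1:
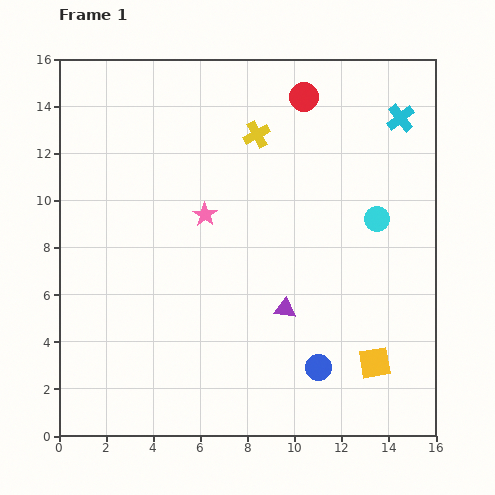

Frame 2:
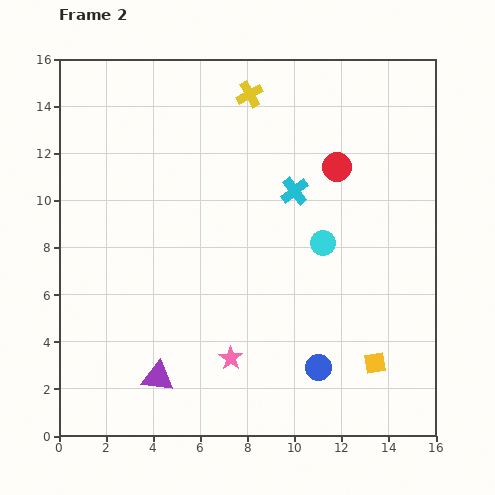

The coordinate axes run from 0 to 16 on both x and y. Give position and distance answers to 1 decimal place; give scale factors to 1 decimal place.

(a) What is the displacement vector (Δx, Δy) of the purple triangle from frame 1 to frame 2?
(-5.4, -2.9)

The purple triangle was at (9.6, 5.4) in frame 1 and (4.2, 2.5) in frame 2.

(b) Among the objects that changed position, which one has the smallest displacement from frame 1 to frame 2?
the yellow cross

(moved 1.7)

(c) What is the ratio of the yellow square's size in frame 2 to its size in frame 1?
0.7×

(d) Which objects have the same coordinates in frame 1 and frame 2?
the yellow square, the blue circle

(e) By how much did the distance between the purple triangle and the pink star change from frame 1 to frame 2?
-2.0

Distance in frame 1: 5.2. Distance in frame 2: 3.2.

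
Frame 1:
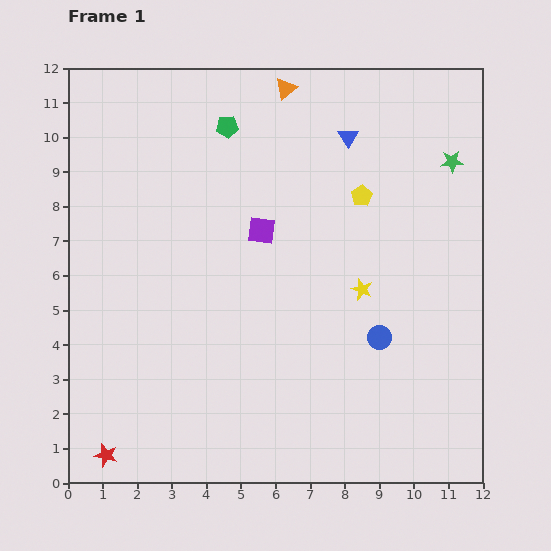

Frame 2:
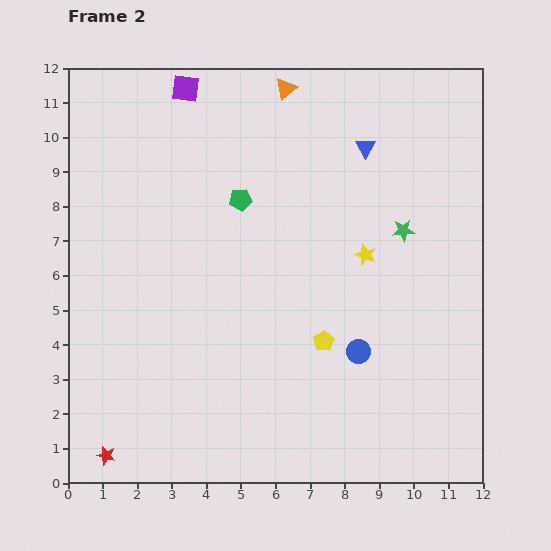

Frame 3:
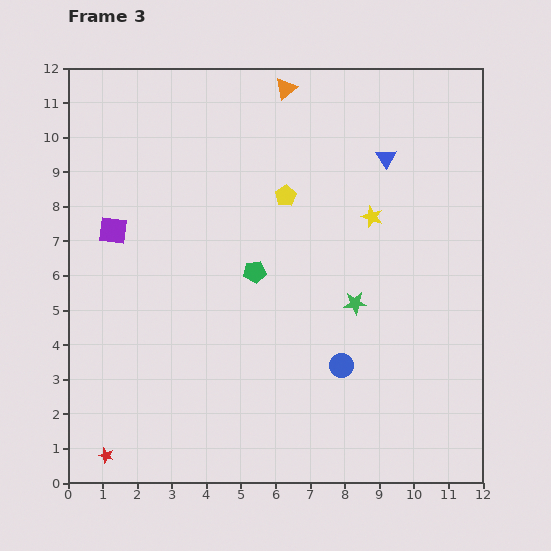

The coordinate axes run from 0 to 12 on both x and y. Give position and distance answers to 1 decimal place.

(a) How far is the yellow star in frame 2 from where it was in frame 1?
1.0

The yellow star moved from (8.5, 5.6) to (8.6, 6.6), a distance of √(0.1² + 1.0²) ≈ 1.0.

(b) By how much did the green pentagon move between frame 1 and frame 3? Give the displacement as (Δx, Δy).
(0.8, -4.2)

The green pentagon was at (4.6, 10.3) in frame 1 and (5.4, 6.1) in frame 3.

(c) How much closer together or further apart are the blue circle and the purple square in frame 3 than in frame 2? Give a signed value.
-1.4

Distance in frame 2: 9.1. Distance in frame 3: 7.7.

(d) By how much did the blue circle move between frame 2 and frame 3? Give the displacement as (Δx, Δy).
(-0.5, -0.4)

The blue circle was at (8.4, 3.8) in frame 2 and (7.9, 3.4) in frame 3.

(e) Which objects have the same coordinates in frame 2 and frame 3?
the red star, the orange triangle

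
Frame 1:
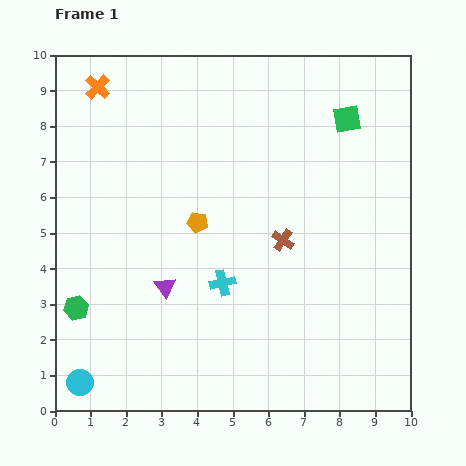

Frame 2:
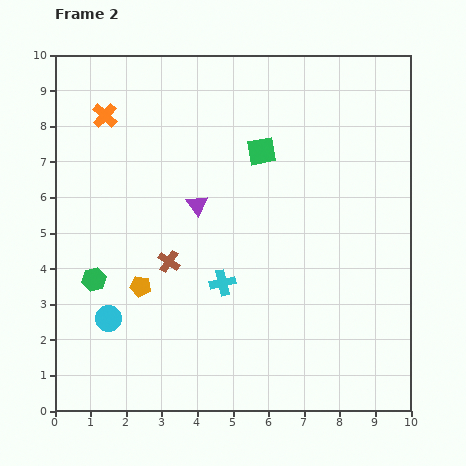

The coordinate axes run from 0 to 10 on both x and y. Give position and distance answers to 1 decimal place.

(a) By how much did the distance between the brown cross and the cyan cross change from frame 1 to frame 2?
-0.5

Distance in frame 1: 2.1. Distance in frame 2: 1.6.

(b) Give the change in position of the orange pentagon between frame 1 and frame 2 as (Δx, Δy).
(-1.6, -1.8)

The orange pentagon was at (4.0, 5.3) in frame 1 and (2.4, 3.5) in frame 2.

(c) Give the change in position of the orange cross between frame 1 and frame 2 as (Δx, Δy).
(0.2, -0.8)

The orange cross was at (1.2, 9.1) in frame 1 and (1.4, 8.3) in frame 2.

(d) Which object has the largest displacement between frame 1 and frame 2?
the brown cross

(moved 3.3; next 2.6)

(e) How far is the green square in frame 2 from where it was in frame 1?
2.6

The green square moved from (8.2, 8.2) to (5.8, 7.3), a distance of √(2.4² + 0.9²) ≈ 2.6.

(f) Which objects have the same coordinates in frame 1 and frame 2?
the cyan cross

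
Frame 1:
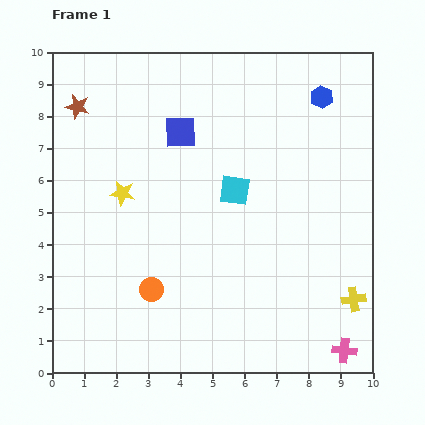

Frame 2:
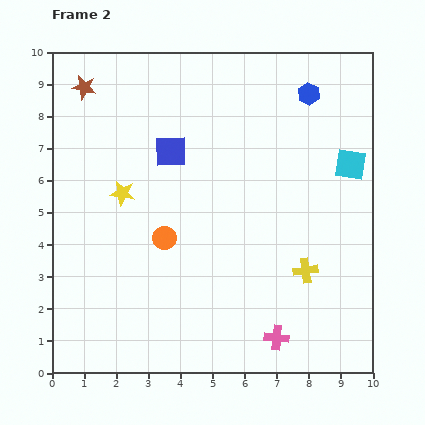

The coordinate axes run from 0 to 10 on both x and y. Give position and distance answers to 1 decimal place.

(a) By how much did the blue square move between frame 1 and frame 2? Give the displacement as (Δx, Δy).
(-0.3, -0.6)

The blue square was at (4.0, 7.5) in frame 1 and (3.7, 6.9) in frame 2.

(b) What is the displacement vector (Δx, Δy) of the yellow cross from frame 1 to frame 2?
(-1.5, 0.9)

The yellow cross was at (9.4, 2.3) in frame 1 and (7.9, 3.2) in frame 2.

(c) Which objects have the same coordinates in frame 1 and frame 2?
the yellow star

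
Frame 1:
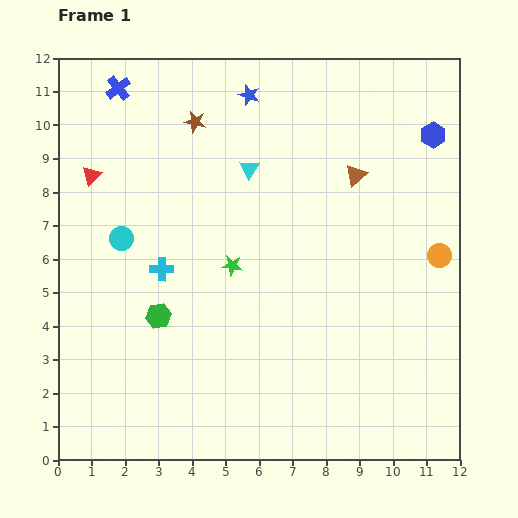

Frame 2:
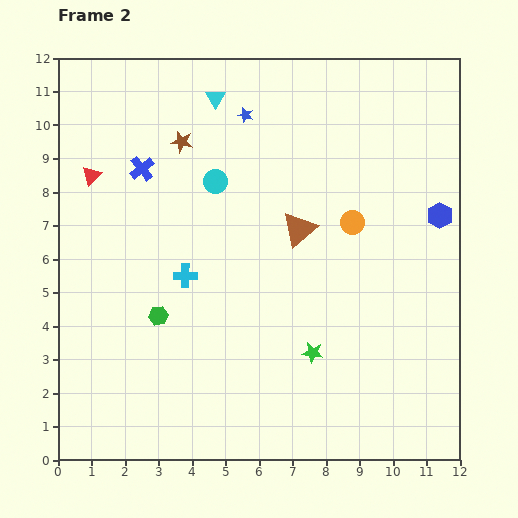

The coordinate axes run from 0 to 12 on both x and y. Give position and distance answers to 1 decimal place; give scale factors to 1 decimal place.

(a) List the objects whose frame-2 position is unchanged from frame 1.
the red triangle, the green hexagon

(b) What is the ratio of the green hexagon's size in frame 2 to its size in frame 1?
0.8×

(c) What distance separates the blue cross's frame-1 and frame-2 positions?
2.5

The blue cross moved from (1.8, 11.1) to (2.5, 8.7), a distance of √(0.7² + 2.4²) ≈ 2.5.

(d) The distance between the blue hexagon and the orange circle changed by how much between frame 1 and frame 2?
-1.0

Distance in frame 1: 3.6. Distance in frame 2: 2.6.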